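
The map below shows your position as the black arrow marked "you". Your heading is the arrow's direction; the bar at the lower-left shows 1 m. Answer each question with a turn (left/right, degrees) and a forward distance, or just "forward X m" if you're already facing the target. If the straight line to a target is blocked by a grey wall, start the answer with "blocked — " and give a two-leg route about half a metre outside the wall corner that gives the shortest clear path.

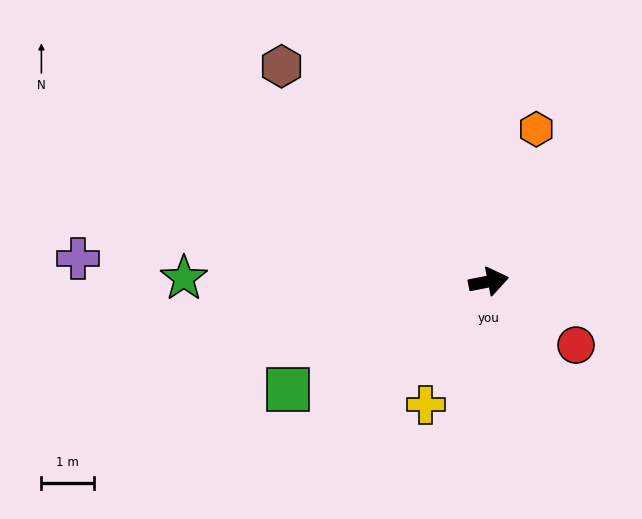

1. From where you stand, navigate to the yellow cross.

turn right 128°, forward 2.6 m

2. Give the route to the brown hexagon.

turn left 123°, forward 5.6 m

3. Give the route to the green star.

turn left 168°, forward 5.7 m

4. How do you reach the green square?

turn right 163°, forward 4.3 m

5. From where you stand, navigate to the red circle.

turn right 47°, forward 2.0 m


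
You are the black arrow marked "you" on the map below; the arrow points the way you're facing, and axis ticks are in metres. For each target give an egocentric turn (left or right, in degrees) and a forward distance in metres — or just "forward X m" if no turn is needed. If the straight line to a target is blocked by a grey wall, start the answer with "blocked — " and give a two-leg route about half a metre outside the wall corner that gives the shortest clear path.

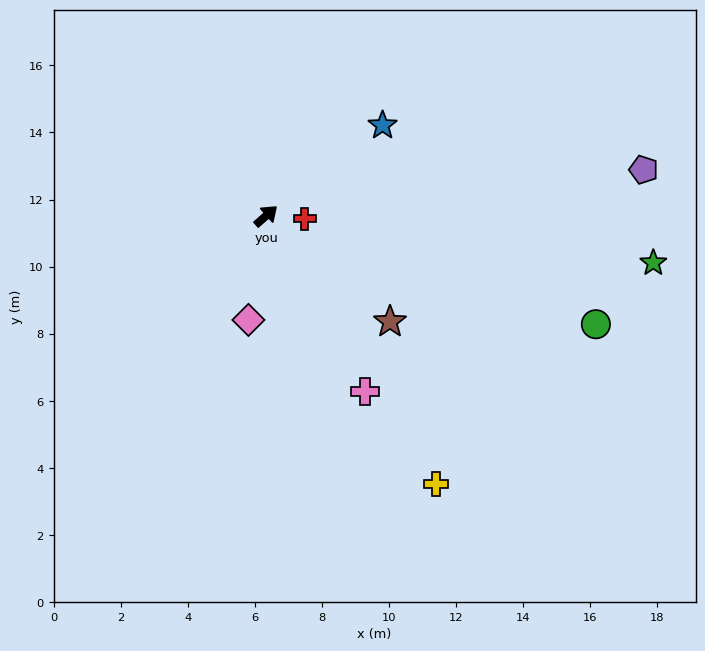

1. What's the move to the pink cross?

turn right 102°, forward 6.0 m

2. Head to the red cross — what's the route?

turn right 46°, forward 1.2 m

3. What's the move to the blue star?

turn right 4°, forward 4.4 m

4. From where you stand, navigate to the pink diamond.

turn right 141°, forward 3.1 m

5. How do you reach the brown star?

turn right 82°, forward 4.9 m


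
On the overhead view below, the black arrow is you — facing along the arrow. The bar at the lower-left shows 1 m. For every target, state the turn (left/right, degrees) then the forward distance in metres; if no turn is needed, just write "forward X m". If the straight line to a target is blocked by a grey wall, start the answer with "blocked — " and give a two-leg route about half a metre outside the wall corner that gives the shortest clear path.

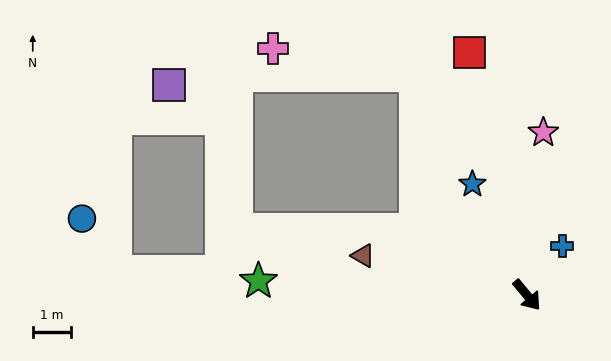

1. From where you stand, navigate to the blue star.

turn left 166°, forward 3.2 m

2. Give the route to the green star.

turn right 133°, forward 7.0 m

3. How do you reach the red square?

turn left 153°, forward 6.5 m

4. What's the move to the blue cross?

turn left 105°, forward 1.6 m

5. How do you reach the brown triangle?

turn right 143°, forward 4.4 m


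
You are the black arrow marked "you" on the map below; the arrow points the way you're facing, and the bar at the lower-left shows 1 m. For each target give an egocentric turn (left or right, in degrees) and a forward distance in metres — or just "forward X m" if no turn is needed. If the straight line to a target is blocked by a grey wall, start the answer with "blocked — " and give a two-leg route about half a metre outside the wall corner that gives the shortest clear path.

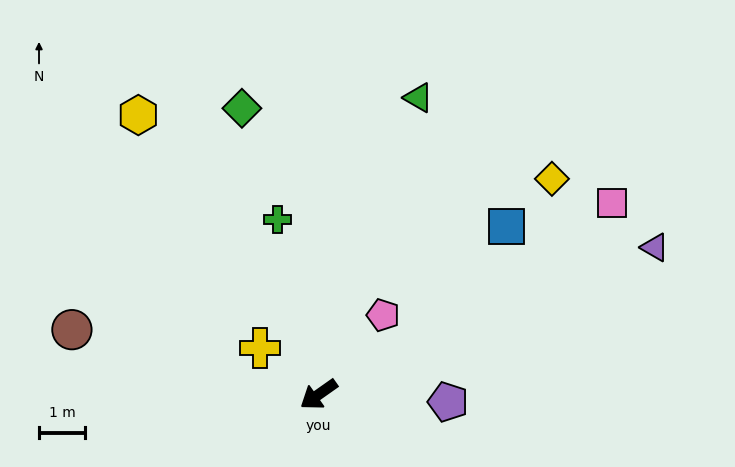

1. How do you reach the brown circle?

turn right 50°, forward 5.5 m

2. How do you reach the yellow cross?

turn right 74°, forward 1.6 m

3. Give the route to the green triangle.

turn right 144°, forward 6.7 m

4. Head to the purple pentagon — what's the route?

turn left 142°, forward 2.8 m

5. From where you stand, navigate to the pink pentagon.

turn right 164°, forward 2.2 m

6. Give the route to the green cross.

turn right 112°, forward 3.9 m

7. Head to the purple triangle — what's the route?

turn left 168°, forward 7.9 m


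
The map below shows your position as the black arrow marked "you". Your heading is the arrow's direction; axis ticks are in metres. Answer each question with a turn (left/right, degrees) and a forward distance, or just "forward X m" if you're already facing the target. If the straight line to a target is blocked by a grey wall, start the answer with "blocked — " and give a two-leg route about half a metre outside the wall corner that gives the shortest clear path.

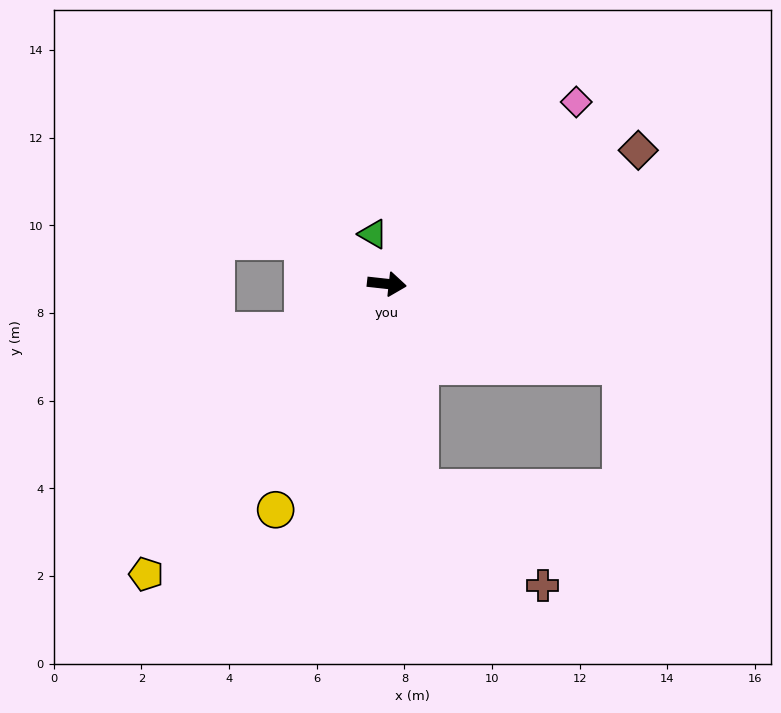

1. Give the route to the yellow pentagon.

turn right 123°, forward 8.6 m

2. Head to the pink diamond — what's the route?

turn left 50°, forward 6.0 m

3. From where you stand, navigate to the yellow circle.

turn right 110°, forward 5.7 m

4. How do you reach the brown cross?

blocked — turn right 74°, forward 4.7 m, then turn left 42°, forward 3.6 m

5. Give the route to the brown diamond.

turn left 34°, forward 6.5 m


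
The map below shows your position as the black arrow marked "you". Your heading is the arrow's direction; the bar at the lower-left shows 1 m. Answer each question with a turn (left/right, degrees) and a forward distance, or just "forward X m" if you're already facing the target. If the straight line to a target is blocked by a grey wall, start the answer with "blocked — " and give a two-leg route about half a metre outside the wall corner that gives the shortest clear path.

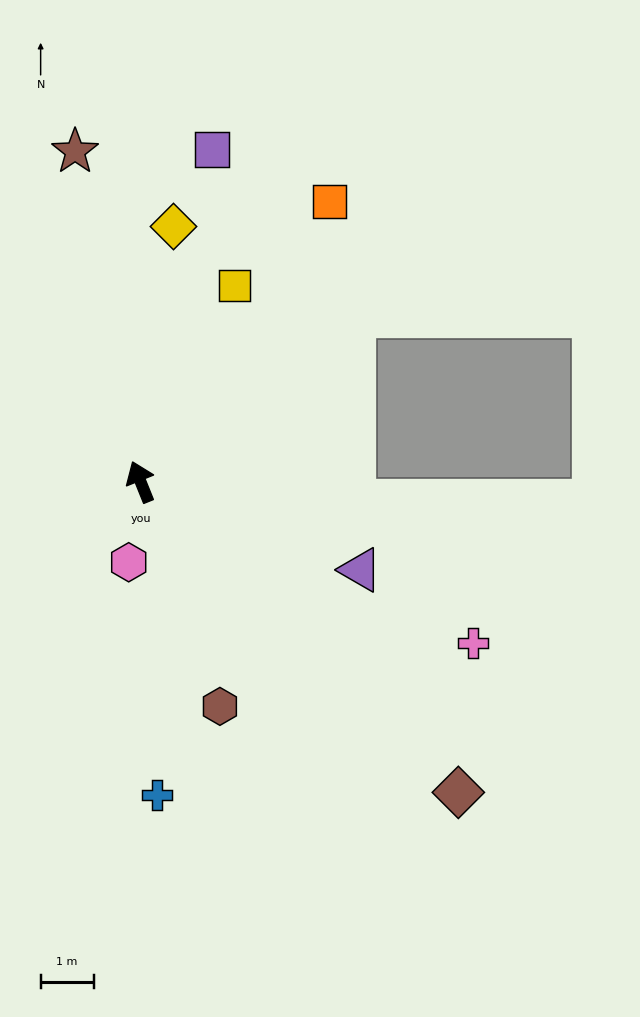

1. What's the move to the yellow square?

turn right 48°, forward 4.1 m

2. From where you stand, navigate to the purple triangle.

turn right 134°, forward 4.5 m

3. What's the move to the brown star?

turn right 11°, forward 6.4 m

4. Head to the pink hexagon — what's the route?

turn left 150°, forward 1.5 m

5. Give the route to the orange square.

turn right 56°, forward 6.4 m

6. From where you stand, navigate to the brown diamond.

turn right 156°, forward 8.4 m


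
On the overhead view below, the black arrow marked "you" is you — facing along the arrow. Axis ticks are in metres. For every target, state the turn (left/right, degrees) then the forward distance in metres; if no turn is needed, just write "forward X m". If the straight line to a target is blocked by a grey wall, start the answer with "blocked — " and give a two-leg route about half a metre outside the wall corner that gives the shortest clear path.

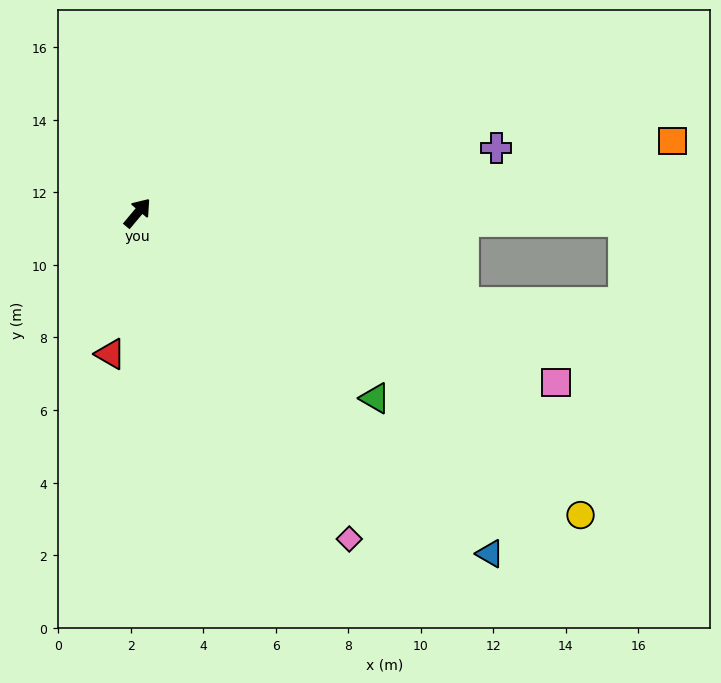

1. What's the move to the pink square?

turn right 72°, forward 12.4 m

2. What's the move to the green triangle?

turn right 88°, forward 8.3 m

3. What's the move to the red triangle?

turn right 151°, forward 4.0 m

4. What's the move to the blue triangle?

turn right 94°, forward 13.5 m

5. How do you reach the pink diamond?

turn right 107°, forward 10.7 m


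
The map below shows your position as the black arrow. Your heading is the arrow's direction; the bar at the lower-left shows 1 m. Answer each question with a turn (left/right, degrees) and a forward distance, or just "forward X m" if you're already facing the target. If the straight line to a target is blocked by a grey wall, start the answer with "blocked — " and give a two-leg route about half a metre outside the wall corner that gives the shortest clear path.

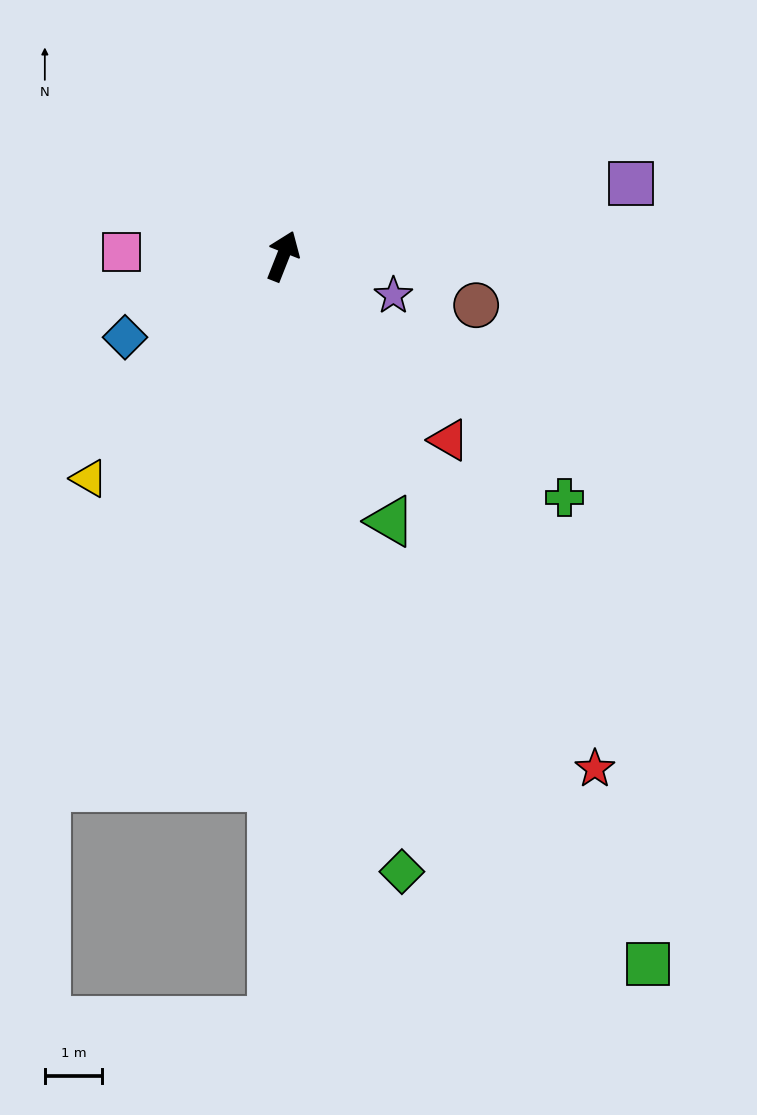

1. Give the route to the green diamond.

turn right 147°, forward 11.0 m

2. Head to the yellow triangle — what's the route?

turn left 161°, forward 5.2 m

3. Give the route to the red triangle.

turn right 116°, forward 4.3 m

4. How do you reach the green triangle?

turn right 136°, forward 5.0 m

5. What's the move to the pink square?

turn left 110°, forward 2.8 m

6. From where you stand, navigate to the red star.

turn right 127°, forward 10.5 m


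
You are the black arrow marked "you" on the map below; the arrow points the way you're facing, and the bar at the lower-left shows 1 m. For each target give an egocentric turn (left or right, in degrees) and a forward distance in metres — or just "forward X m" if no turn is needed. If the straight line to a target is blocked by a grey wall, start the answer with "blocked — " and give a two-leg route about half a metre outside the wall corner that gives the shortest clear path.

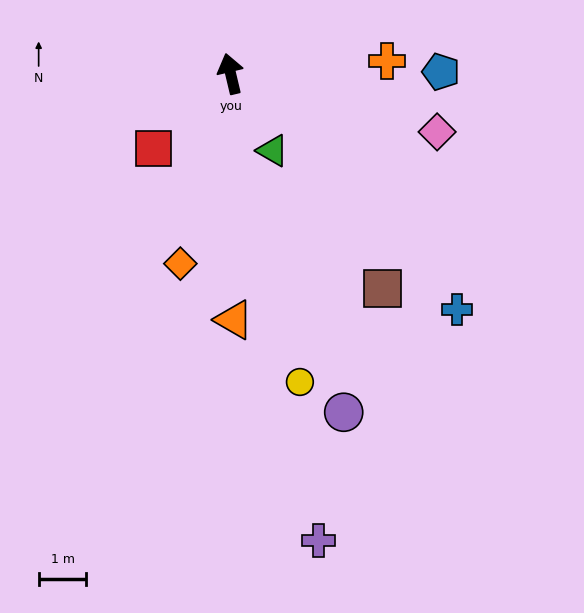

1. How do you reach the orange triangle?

turn left 167°, forward 5.2 m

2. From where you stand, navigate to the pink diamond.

turn right 119°, forward 4.5 m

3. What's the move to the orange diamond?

turn left 152°, forward 4.1 m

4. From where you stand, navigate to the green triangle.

turn right 165°, forward 1.8 m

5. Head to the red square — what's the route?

turn left 121°, forward 2.2 m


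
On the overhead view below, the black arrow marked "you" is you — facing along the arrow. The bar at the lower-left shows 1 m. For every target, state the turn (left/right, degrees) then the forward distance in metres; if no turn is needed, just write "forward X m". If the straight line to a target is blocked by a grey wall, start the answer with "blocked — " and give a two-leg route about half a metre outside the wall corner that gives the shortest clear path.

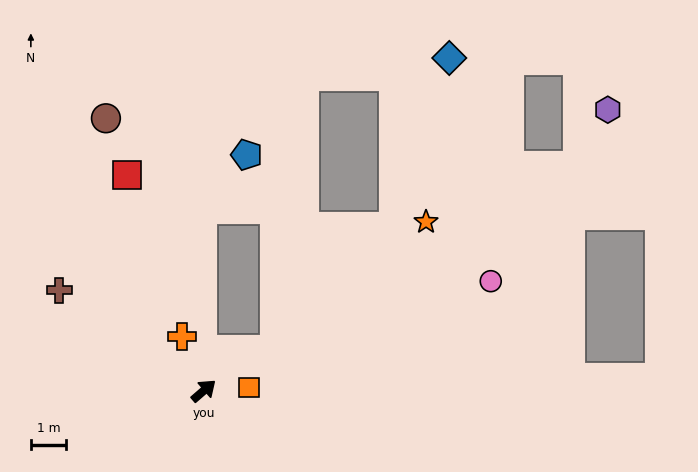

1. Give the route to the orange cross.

turn left 71°, forward 1.7 m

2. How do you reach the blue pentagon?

blocked — turn left 50°, forward 5.2 m, then turn right 40°, forward 2.0 m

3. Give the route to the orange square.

turn right 37°, forward 1.3 m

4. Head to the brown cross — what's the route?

turn left 104°, forward 5.0 m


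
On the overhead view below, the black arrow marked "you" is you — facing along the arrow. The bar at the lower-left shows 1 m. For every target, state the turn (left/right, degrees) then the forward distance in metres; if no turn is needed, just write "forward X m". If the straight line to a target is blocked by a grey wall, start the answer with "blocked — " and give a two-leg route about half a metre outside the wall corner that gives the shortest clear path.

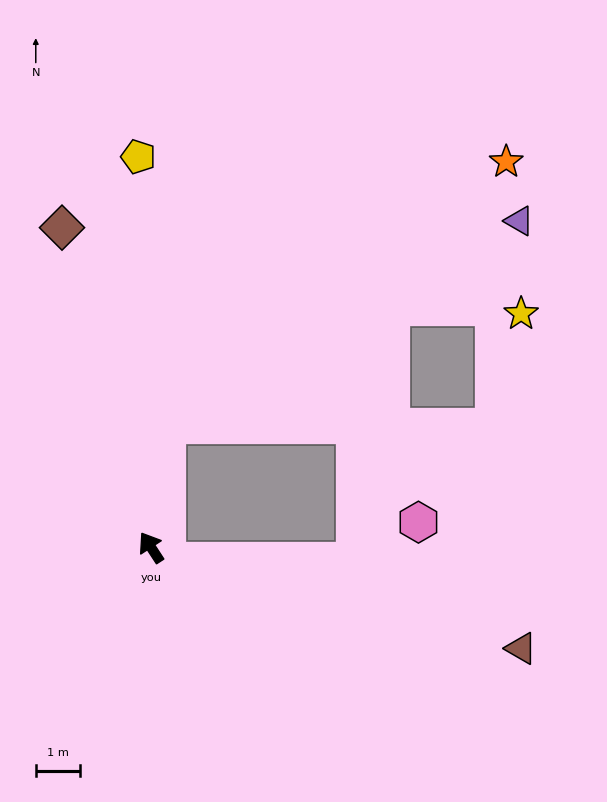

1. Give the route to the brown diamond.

turn right 17°, forward 7.5 m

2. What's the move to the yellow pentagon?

turn right 31°, forward 8.8 m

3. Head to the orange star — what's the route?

blocked — turn right 41°, forward 2.8 m, then turn right 44°, forward 9.6 m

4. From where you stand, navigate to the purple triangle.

blocked — turn right 41°, forward 2.8 m, then turn right 52°, forward 9.1 m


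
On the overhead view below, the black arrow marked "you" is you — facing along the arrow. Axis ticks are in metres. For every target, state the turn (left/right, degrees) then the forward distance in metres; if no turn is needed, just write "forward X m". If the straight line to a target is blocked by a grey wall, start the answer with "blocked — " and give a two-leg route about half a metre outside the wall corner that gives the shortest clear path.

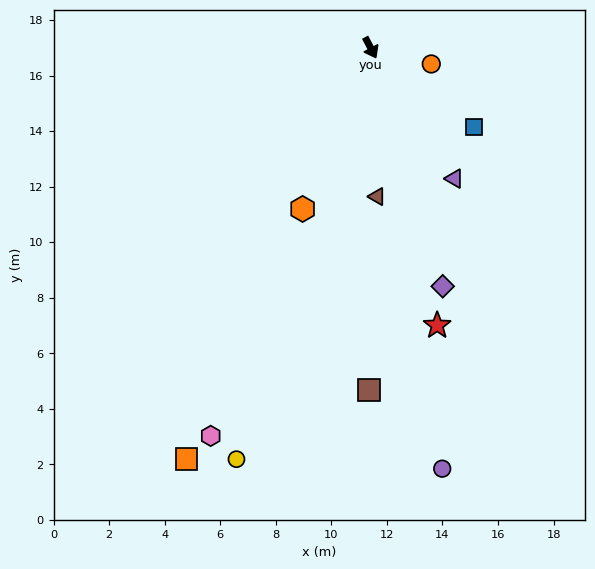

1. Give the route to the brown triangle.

turn right 25°, forward 5.4 m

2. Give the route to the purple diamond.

turn right 11°, forward 9.0 m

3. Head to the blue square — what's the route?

turn left 25°, forward 4.7 m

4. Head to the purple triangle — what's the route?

turn left 5°, forward 5.6 m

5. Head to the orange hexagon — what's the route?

turn right 51°, forward 6.3 m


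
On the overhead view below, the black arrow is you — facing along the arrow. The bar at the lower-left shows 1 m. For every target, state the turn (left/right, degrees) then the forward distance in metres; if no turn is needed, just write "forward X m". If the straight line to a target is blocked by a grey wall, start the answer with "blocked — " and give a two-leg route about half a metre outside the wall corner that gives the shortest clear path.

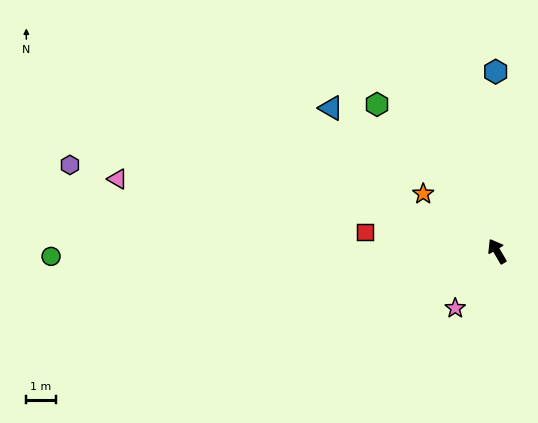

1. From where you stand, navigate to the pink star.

turn left 113°, forward 2.4 m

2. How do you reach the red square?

turn left 51°, forward 4.6 m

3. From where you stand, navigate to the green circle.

turn left 60°, forward 15.3 m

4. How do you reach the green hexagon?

turn left 9°, forward 6.5 m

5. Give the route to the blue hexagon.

turn right 30°, forward 6.2 m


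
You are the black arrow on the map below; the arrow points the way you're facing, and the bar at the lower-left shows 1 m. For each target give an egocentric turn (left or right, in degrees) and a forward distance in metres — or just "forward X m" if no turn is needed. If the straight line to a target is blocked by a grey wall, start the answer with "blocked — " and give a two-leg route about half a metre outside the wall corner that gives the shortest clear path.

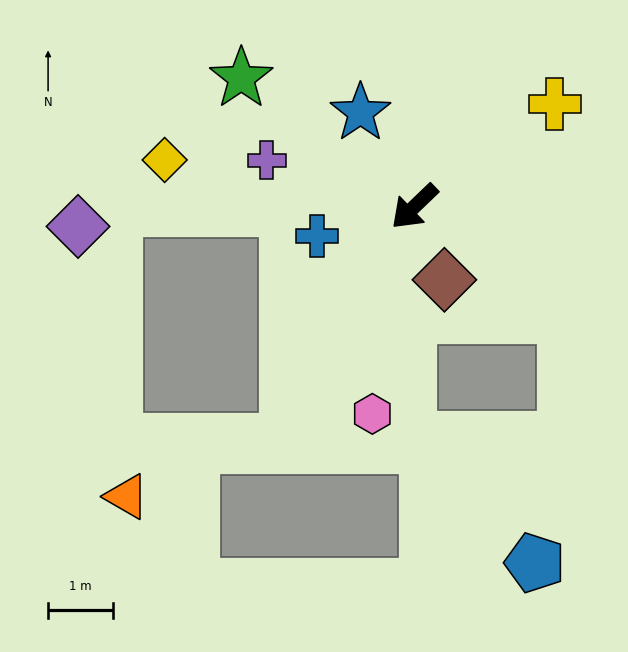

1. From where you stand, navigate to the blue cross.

turn right 27°, forward 1.6 m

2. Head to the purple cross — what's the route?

turn right 61°, forward 2.4 m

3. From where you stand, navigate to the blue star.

turn right 104°, forward 1.7 m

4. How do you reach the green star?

turn right 80°, forward 3.3 m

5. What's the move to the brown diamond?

turn left 68°, forward 1.2 m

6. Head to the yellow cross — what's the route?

turn left 172°, forward 2.7 m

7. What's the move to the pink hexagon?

turn left 35°, forward 3.3 m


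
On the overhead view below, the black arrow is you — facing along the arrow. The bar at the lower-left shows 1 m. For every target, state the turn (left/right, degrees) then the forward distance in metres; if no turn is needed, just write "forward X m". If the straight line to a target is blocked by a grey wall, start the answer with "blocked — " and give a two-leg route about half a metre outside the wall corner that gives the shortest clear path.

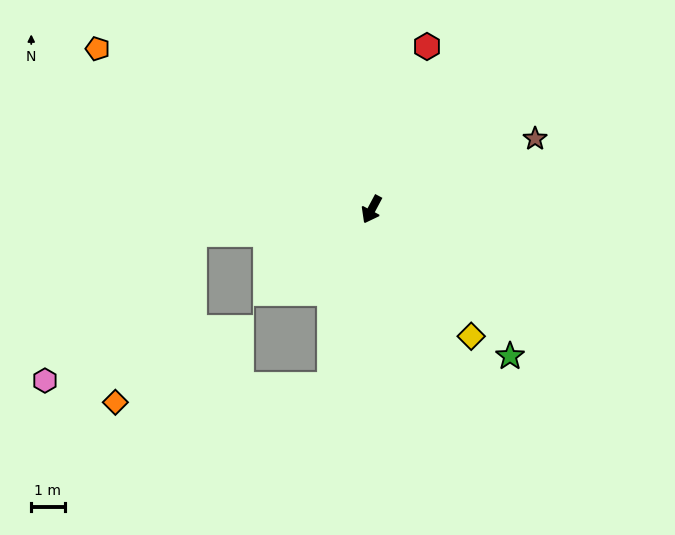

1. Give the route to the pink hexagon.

blocked — turn right 54°, forward 5.4 m, then turn left 37°, forward 6.3 m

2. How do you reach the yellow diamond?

turn left 66°, forward 4.8 m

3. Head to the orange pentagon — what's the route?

turn right 92°, forward 9.5 m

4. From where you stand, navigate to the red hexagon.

turn right 171°, forward 5.2 m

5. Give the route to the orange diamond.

blocked — turn right 54°, forward 5.4 m, then turn left 57°, forward 5.6 m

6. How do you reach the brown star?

turn left 141°, forward 5.3 m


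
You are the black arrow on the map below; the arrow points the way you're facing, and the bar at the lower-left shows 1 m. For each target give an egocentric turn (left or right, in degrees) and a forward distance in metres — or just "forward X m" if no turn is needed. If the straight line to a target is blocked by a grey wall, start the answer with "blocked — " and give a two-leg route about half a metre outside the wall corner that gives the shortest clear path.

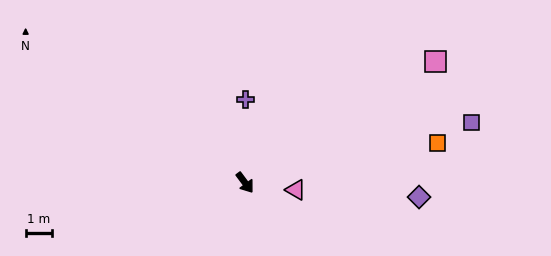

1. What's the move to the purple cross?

turn left 143°, forward 3.1 m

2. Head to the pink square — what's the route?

turn left 86°, forward 8.4 m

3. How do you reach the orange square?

turn left 65°, forward 7.3 m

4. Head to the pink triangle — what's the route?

turn left 45°, forward 1.9 m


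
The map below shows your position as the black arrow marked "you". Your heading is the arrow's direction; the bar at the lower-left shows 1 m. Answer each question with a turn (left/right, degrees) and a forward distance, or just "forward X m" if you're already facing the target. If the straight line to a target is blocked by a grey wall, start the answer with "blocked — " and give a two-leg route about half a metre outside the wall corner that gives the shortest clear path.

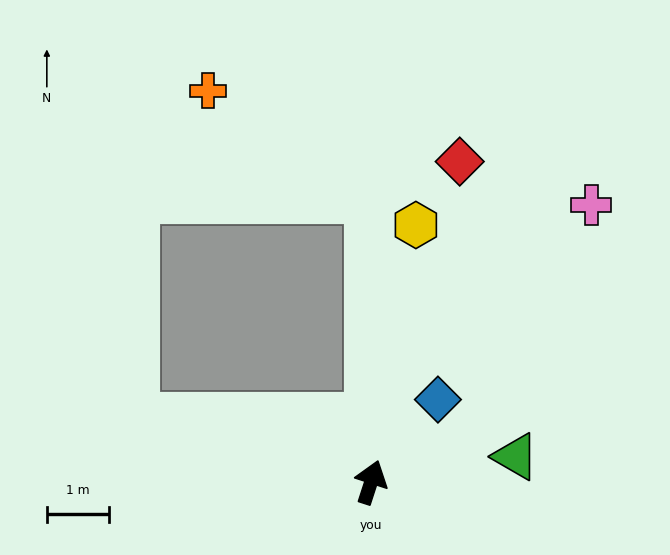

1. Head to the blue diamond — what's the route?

turn right 21°, forward 1.7 m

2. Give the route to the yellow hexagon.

turn left 8°, forward 4.2 m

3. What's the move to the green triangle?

turn right 62°, forward 2.4 m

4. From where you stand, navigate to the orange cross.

blocked — turn left 18°, forward 4.6 m, then turn left 57°, forward 3.2 m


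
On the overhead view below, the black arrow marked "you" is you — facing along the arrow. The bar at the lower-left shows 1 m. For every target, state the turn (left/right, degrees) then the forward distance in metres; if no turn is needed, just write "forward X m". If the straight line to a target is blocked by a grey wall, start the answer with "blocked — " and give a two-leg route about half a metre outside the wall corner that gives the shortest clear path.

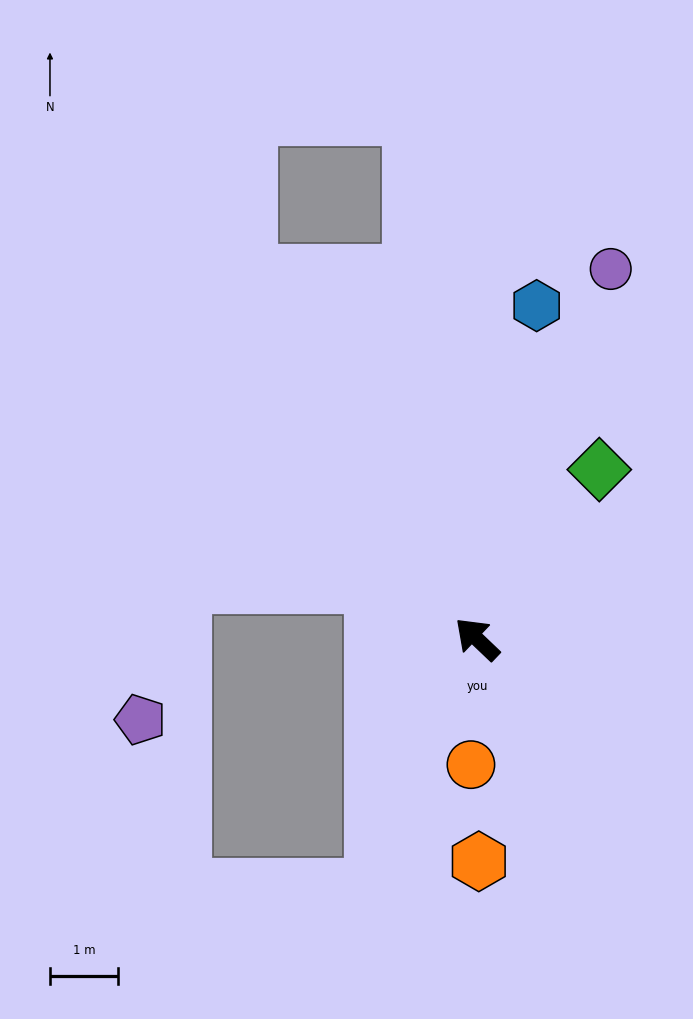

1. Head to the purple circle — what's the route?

turn right 66°, forward 5.8 m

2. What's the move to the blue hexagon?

turn right 57°, forward 5.0 m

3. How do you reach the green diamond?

turn right 82°, forward 3.1 m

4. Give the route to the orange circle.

turn left 131°, forward 1.9 m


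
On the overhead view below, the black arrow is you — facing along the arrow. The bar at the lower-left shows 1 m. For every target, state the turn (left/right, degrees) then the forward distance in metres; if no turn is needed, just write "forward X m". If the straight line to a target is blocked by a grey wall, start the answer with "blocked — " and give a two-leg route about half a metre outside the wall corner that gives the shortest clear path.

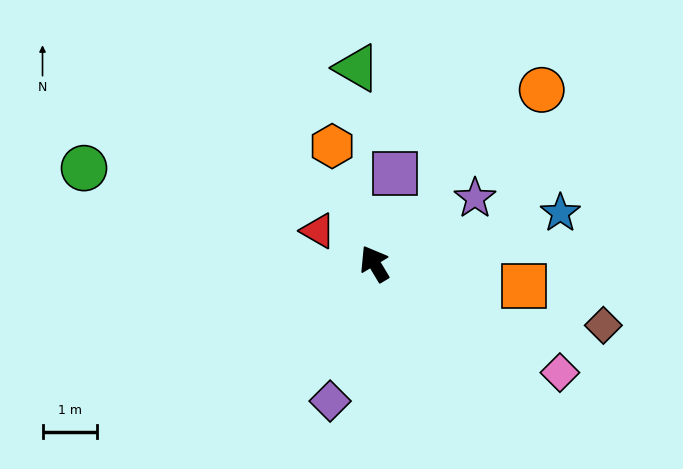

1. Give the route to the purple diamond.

turn left 131°, forward 2.7 m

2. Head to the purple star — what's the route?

turn right 88°, forward 2.2 m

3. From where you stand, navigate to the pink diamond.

turn right 151°, forward 4.0 m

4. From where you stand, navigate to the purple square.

turn right 44°, forward 1.7 m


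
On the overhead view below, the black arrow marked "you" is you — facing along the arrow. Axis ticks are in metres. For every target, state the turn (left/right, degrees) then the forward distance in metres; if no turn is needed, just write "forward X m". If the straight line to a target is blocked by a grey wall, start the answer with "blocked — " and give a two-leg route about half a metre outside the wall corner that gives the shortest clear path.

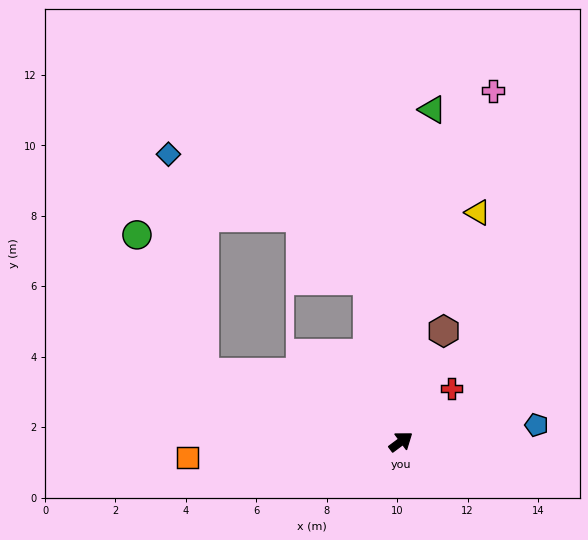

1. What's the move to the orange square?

turn left 148°, forward 6.1 m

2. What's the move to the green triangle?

turn left 48°, forward 9.5 m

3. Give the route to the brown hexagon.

turn left 32°, forward 3.4 m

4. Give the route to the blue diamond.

blocked — turn left 124°, forward 5.9 m, then turn right 61°, forward 6.3 m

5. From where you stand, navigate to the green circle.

blocked — turn left 124°, forward 5.9 m, then turn right 45°, forward 4.3 m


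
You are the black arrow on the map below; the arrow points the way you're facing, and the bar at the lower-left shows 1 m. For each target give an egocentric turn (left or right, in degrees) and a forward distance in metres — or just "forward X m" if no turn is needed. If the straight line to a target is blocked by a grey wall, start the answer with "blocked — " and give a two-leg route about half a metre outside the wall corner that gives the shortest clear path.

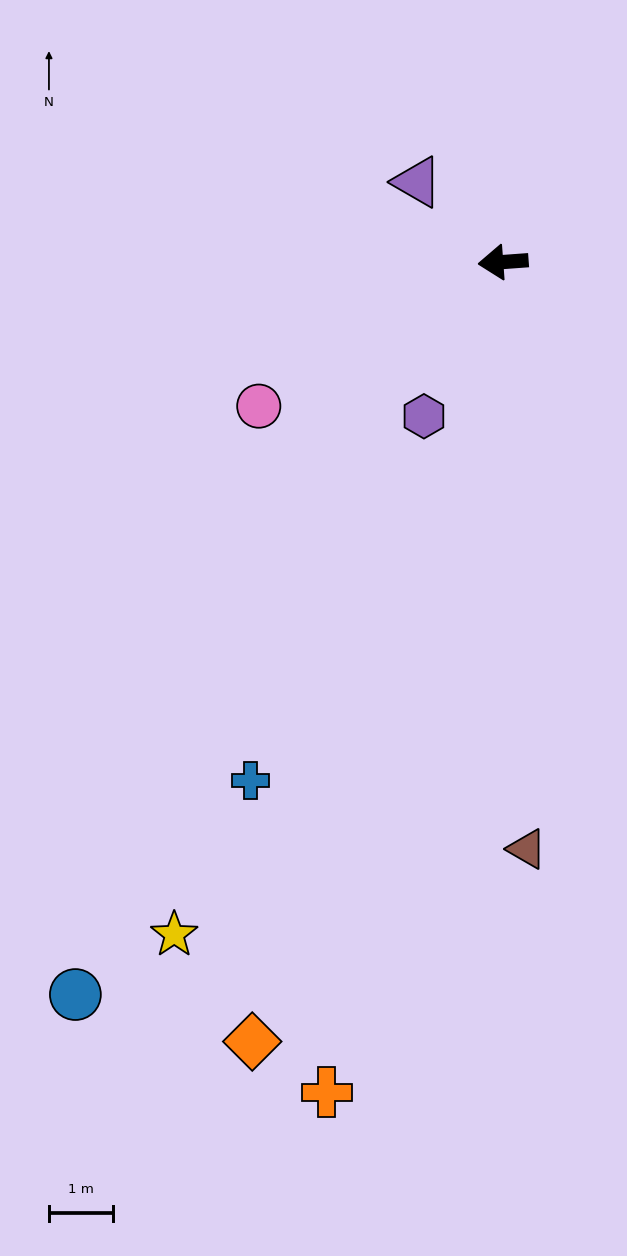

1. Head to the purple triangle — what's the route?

turn right 47°, forward 1.8 m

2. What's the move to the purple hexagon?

turn left 59°, forward 2.7 m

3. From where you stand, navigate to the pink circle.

turn left 26°, forward 4.4 m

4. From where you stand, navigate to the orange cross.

turn left 74°, forward 13.3 m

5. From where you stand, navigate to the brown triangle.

turn left 88°, forward 9.2 m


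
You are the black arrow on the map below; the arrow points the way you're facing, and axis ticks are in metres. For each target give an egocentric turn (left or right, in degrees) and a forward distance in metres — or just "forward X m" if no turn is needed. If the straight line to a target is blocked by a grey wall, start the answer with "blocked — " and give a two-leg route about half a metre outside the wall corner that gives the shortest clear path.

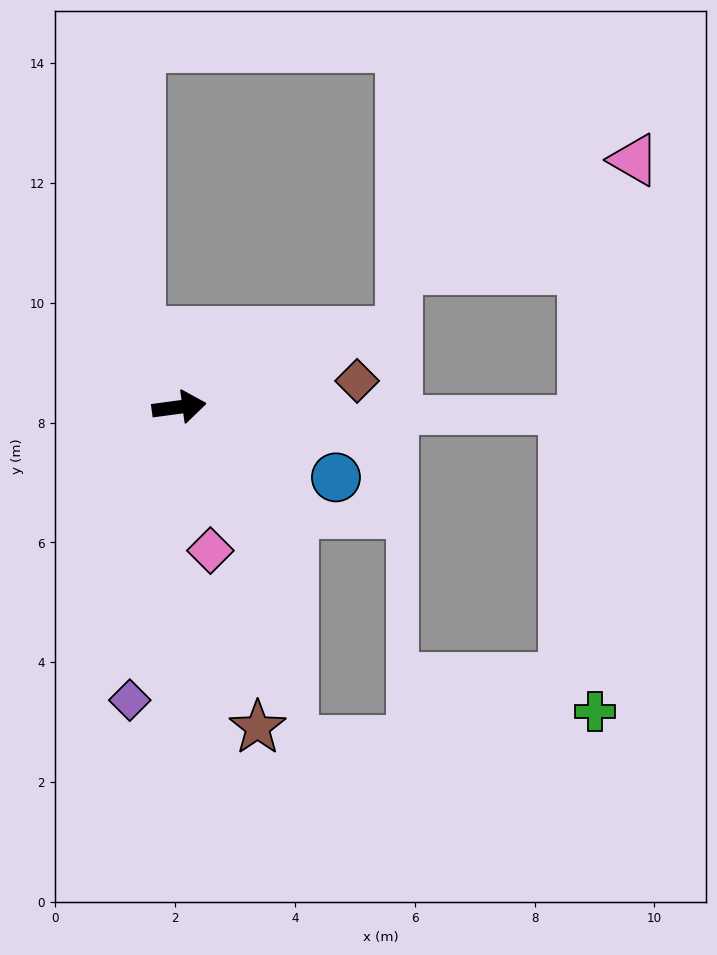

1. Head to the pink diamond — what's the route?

turn right 85°, forward 2.5 m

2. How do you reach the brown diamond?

forward 3.0 m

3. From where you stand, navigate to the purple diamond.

turn right 107°, forward 5.0 m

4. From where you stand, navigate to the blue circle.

turn right 32°, forward 2.9 m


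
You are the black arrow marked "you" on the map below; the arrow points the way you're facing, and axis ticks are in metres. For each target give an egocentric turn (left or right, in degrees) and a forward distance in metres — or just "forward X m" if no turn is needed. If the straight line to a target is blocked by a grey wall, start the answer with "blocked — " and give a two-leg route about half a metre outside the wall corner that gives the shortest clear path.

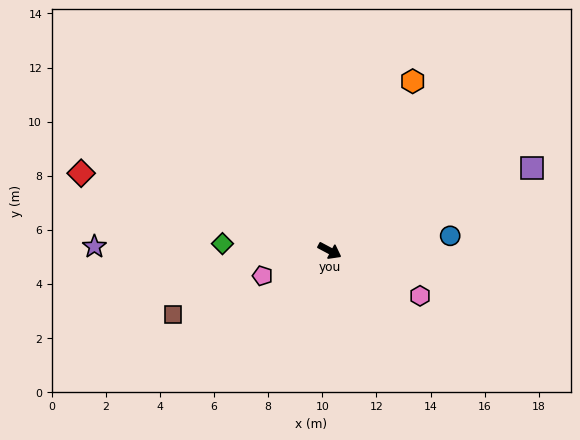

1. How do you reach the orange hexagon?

turn left 92°, forward 7.0 m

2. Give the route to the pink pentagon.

turn right 131°, forward 2.6 m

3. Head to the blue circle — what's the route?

turn left 35°, forward 4.5 m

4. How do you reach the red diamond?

turn right 169°, forward 9.6 m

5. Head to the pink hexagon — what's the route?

forward 3.7 m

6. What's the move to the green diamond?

turn right 156°, forward 4.0 m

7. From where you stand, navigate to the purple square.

turn left 50°, forward 8.1 m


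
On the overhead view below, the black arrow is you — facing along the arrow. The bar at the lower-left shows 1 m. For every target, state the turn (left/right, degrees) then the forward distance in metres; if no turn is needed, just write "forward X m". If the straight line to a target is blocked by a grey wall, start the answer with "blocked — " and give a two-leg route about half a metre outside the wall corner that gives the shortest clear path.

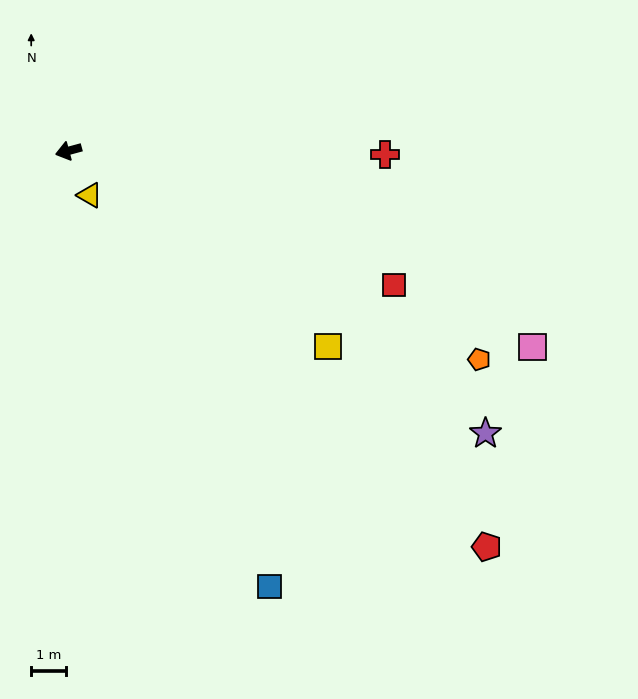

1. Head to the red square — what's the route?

turn left 142°, forward 10.2 m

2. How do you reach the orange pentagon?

turn left 138°, forward 13.3 m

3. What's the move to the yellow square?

turn left 128°, forward 9.4 m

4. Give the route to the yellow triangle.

turn left 100°, forward 1.4 m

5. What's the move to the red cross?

turn left 164°, forward 9.2 m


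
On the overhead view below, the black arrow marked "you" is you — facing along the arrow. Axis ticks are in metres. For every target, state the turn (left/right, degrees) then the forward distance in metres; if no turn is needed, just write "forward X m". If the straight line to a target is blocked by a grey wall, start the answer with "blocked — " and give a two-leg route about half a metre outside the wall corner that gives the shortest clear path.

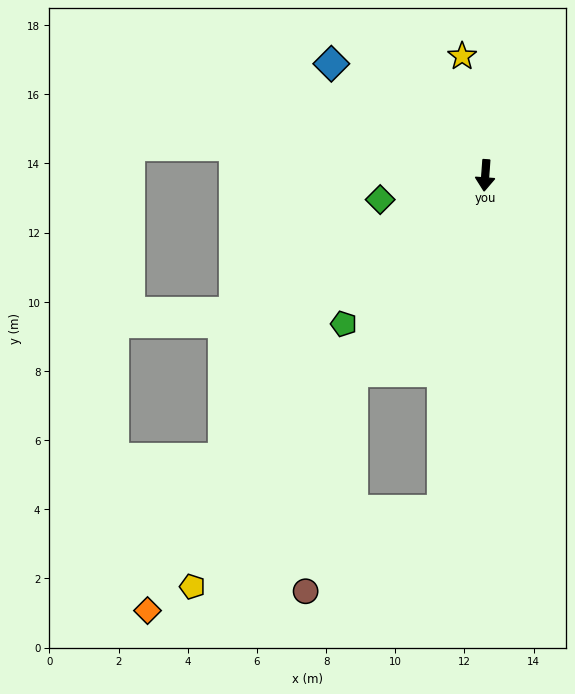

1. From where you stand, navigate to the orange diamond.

turn right 34°, forward 15.9 m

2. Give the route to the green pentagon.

turn right 39°, forward 5.9 m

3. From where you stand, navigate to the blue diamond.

turn right 122°, forward 5.5 m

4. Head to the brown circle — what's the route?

blocked — turn right 30°, forward 6.9 m, then turn left 22°, forward 6.5 m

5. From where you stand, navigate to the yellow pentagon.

turn right 31°, forward 14.6 m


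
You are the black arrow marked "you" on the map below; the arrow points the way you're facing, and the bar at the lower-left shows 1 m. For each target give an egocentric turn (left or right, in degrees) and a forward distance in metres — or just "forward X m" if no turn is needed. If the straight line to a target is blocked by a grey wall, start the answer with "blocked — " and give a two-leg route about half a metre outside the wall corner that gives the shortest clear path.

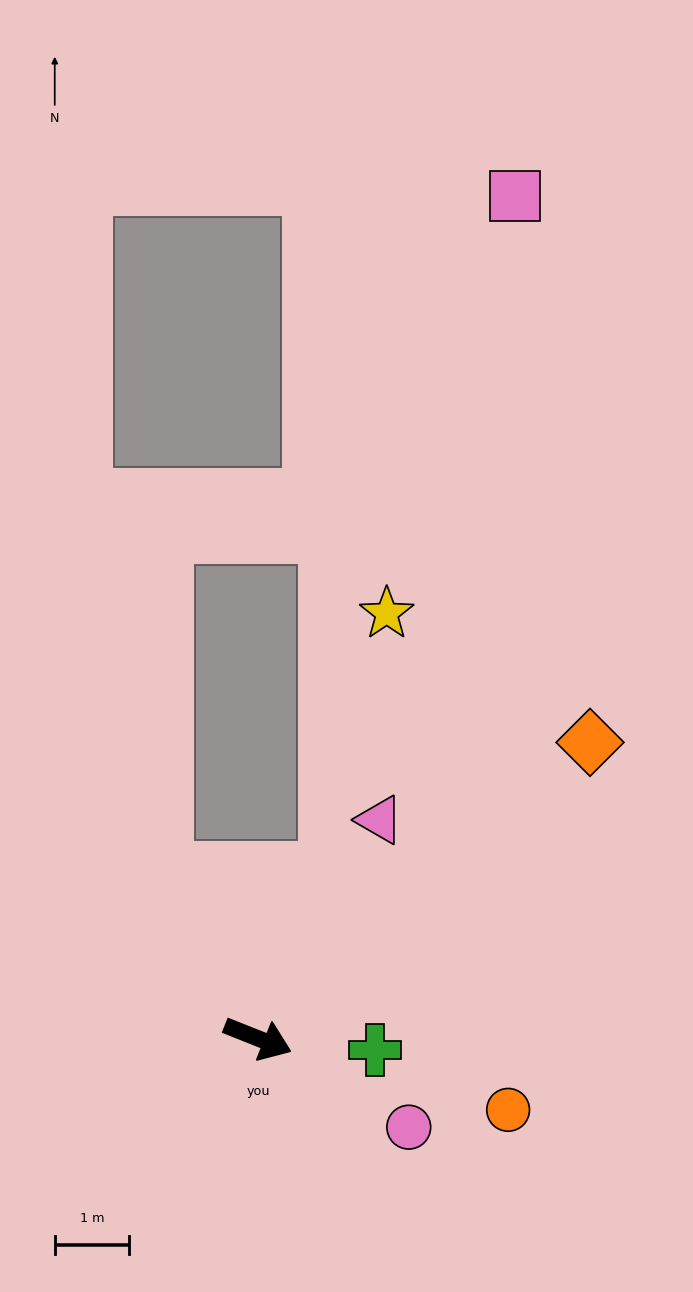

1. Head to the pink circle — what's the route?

turn right 9°, forward 2.4 m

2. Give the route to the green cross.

turn left 16°, forward 1.6 m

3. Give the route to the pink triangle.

turn left 83°, forward 3.4 m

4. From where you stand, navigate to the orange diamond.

turn left 63°, forward 6.0 m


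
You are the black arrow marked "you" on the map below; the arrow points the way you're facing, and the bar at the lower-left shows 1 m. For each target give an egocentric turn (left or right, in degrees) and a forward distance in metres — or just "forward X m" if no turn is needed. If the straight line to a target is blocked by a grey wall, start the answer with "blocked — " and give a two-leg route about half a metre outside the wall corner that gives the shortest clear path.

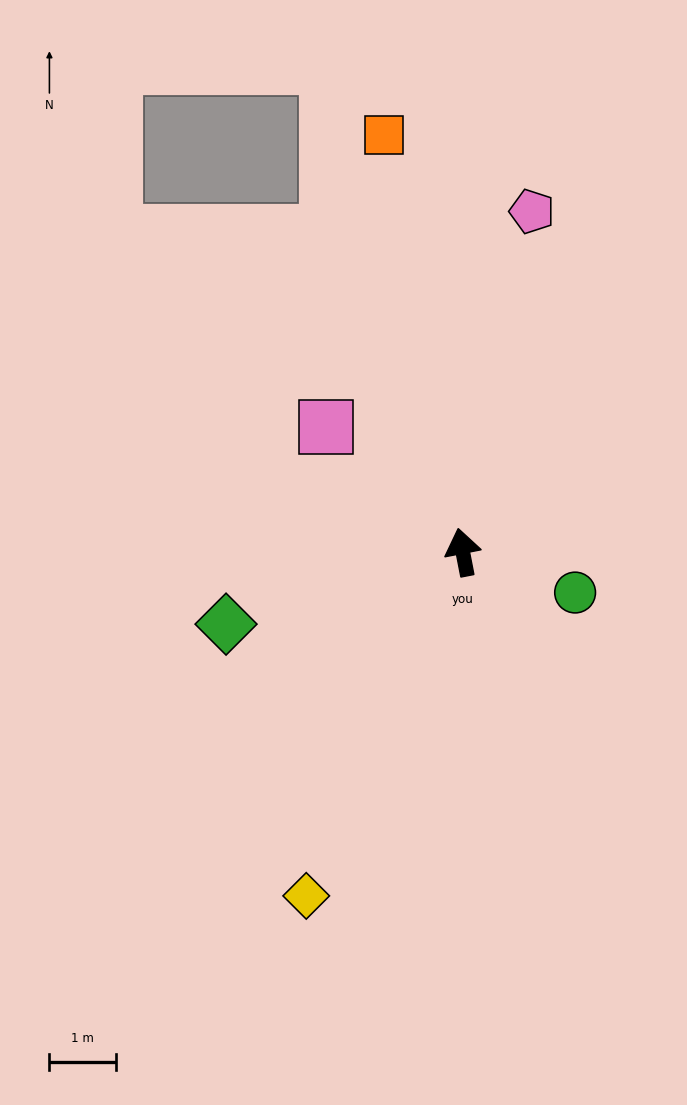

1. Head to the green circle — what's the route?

turn right 121°, forward 1.8 m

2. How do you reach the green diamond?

turn left 96°, forward 3.7 m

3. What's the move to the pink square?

turn left 37°, forward 2.8 m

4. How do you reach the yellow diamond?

turn left 144°, forward 5.7 m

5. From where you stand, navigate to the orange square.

forward 6.4 m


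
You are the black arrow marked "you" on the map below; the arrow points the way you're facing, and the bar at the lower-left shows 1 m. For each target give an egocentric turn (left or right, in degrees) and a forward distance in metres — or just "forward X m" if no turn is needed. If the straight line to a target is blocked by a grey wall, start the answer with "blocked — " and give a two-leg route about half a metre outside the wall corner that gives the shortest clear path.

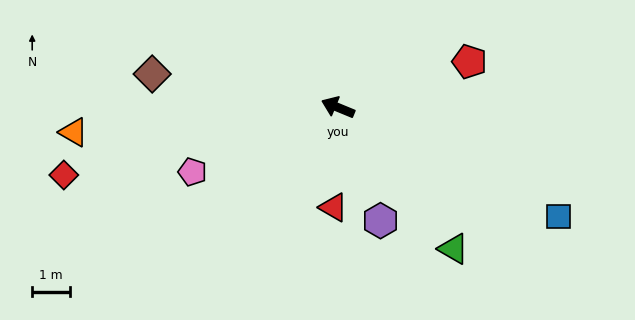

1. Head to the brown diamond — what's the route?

turn left 12°, forward 5.0 m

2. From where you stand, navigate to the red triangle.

turn left 110°, forward 2.7 m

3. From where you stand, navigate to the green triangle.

turn left 152°, forward 4.9 m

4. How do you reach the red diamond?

turn left 36°, forward 7.6 m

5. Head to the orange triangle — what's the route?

turn left 28°, forward 7.1 m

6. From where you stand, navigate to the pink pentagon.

turn left 46°, forward 4.3 m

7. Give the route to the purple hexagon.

turn left 133°, forward 3.2 m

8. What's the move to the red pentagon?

turn right 138°, forward 3.7 m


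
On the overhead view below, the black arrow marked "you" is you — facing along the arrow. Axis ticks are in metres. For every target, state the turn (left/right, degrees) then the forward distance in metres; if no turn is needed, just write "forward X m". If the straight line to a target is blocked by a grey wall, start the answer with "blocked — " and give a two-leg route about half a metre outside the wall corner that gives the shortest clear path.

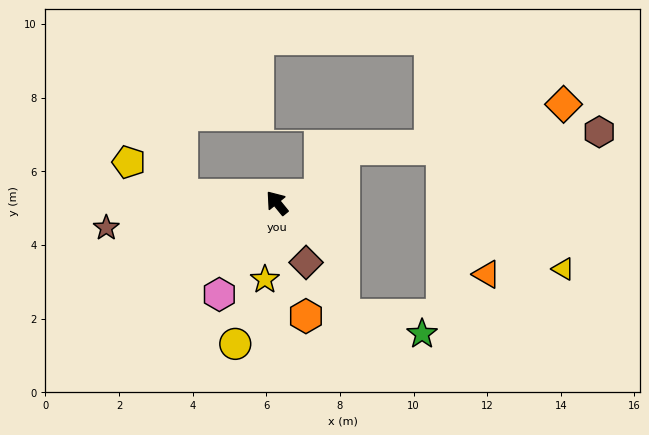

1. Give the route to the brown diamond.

turn left 167°, forward 1.8 m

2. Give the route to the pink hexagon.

turn left 109°, forward 2.9 m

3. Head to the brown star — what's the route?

turn left 59°, forward 4.7 m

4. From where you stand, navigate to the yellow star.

turn left 132°, forward 2.1 m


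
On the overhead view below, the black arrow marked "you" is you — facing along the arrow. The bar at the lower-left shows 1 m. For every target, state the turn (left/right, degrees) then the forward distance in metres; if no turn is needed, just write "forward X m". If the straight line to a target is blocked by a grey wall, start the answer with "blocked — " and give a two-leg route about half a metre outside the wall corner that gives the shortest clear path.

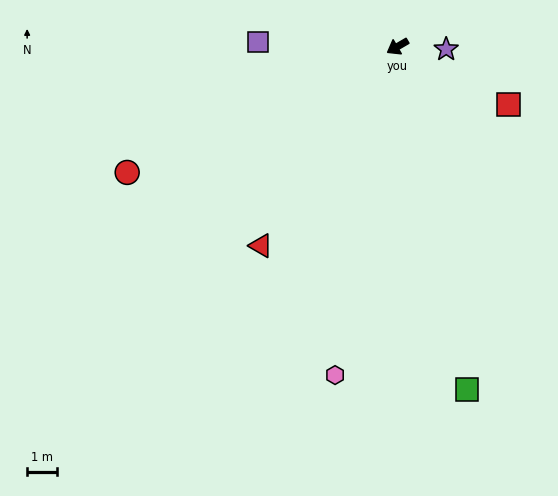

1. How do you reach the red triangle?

turn left 25°, forward 8.1 m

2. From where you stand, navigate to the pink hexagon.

turn left 49°, forward 11.2 m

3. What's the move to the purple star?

turn left 147°, forward 1.6 m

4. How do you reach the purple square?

turn right 32°, forward 4.7 m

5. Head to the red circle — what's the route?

turn right 5°, forward 10.0 m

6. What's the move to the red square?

turn left 122°, forward 4.2 m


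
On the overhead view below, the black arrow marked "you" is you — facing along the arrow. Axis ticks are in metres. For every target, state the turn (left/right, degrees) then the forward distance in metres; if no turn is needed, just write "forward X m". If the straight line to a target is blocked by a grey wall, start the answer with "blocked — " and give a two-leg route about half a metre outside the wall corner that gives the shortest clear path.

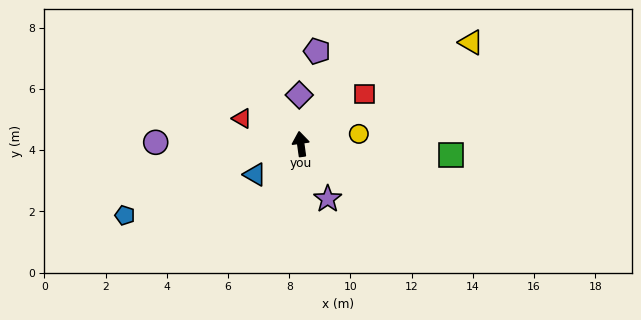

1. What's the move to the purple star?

turn right 162°, forward 2.0 m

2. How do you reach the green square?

turn right 102°, forward 4.9 m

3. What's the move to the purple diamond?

turn right 6°, forward 1.6 m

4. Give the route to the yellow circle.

turn right 88°, forward 1.9 m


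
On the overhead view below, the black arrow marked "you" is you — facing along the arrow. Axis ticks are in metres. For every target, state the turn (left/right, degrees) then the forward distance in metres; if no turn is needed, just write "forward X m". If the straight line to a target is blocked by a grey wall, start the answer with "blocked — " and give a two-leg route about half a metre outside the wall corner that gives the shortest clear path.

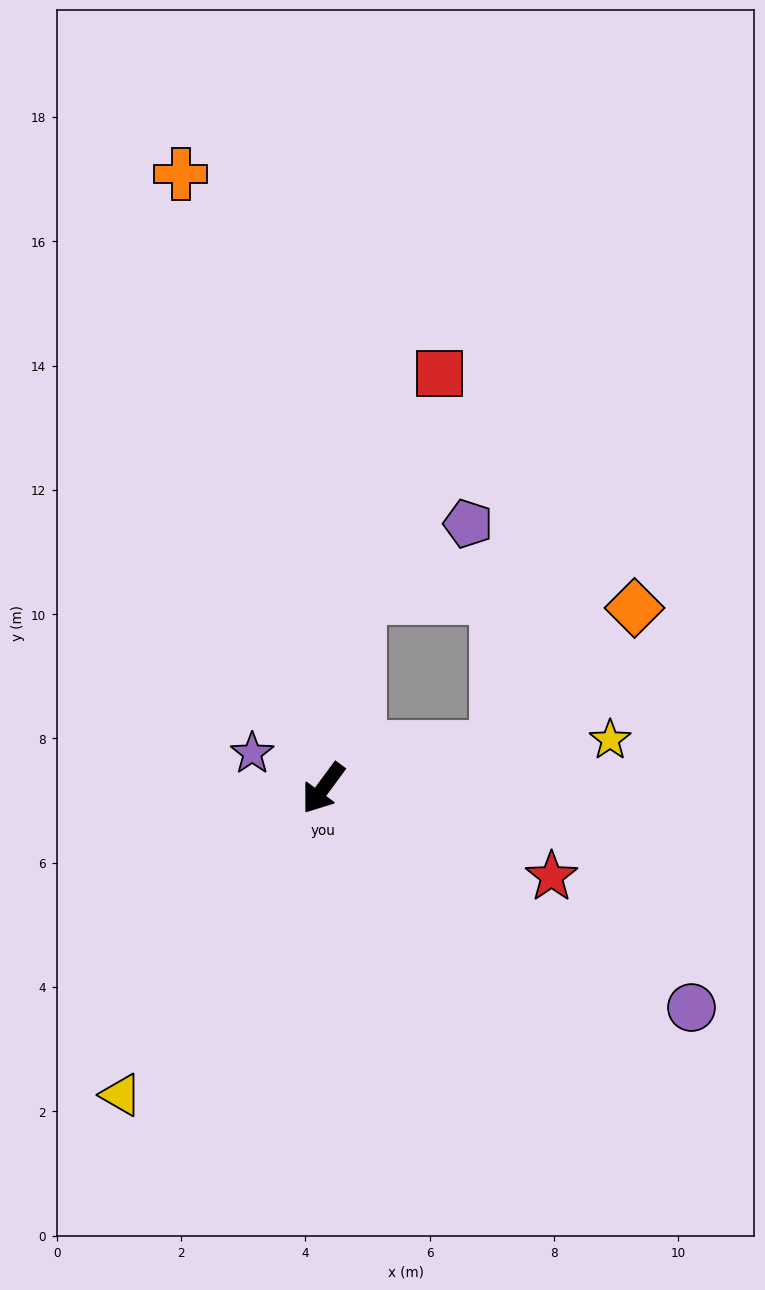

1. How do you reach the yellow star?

turn left 136°, forward 4.7 m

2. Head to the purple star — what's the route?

turn right 80°, forward 1.3 m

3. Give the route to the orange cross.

turn right 131°, forward 10.1 m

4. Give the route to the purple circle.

turn left 96°, forward 6.9 m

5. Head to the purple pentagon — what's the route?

blocked — turn right 155°, forward 3.1 m, then turn right 44°, forward 2.1 m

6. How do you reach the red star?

turn left 105°, forward 3.9 m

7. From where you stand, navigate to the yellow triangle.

turn left 3°, forward 5.9 m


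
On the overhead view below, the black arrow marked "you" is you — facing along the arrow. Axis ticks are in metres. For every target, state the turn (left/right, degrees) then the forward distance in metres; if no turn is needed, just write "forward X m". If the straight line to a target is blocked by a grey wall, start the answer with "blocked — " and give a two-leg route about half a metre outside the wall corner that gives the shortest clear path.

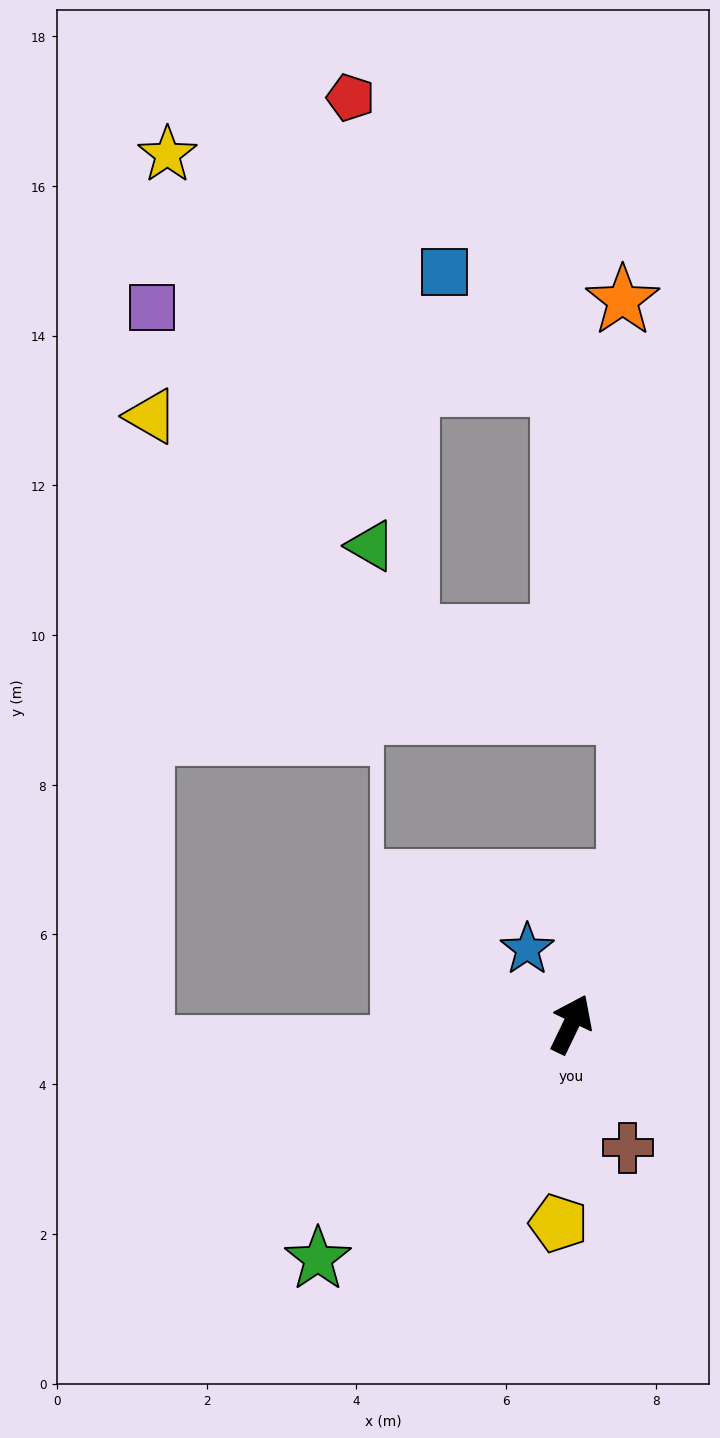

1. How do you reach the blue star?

turn left 56°, forward 1.2 m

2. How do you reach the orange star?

blocked — turn left 4°, forward 2.1 m, then turn left 22°, forward 7.8 m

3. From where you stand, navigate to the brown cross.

turn right 130°, forward 1.8 m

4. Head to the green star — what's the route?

turn left 159°, forward 4.6 m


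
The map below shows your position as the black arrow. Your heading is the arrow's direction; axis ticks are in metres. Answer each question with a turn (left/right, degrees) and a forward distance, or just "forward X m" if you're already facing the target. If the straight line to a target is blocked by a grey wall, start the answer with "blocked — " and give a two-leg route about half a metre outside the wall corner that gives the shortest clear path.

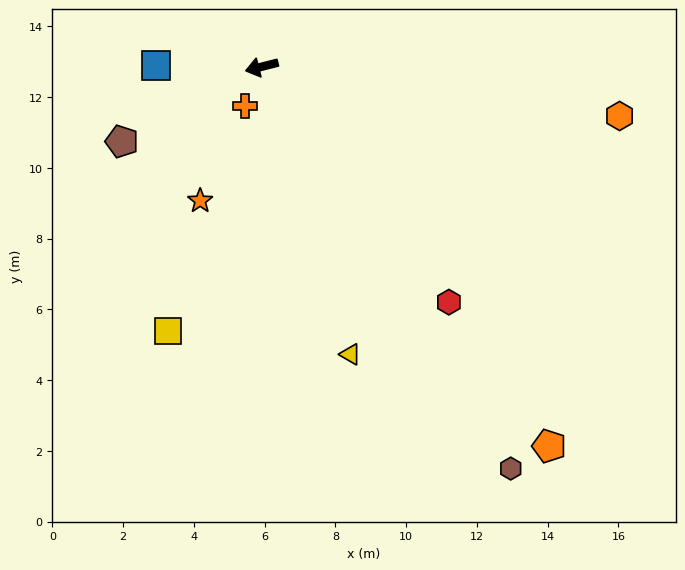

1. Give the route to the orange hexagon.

turn left 158°, forward 10.2 m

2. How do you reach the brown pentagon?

turn left 14°, forward 4.5 m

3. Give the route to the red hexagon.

turn left 114°, forward 8.5 m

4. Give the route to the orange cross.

turn left 52°, forward 1.2 m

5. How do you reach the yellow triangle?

turn left 93°, forward 8.5 m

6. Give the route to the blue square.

turn right 15°, forward 3.0 m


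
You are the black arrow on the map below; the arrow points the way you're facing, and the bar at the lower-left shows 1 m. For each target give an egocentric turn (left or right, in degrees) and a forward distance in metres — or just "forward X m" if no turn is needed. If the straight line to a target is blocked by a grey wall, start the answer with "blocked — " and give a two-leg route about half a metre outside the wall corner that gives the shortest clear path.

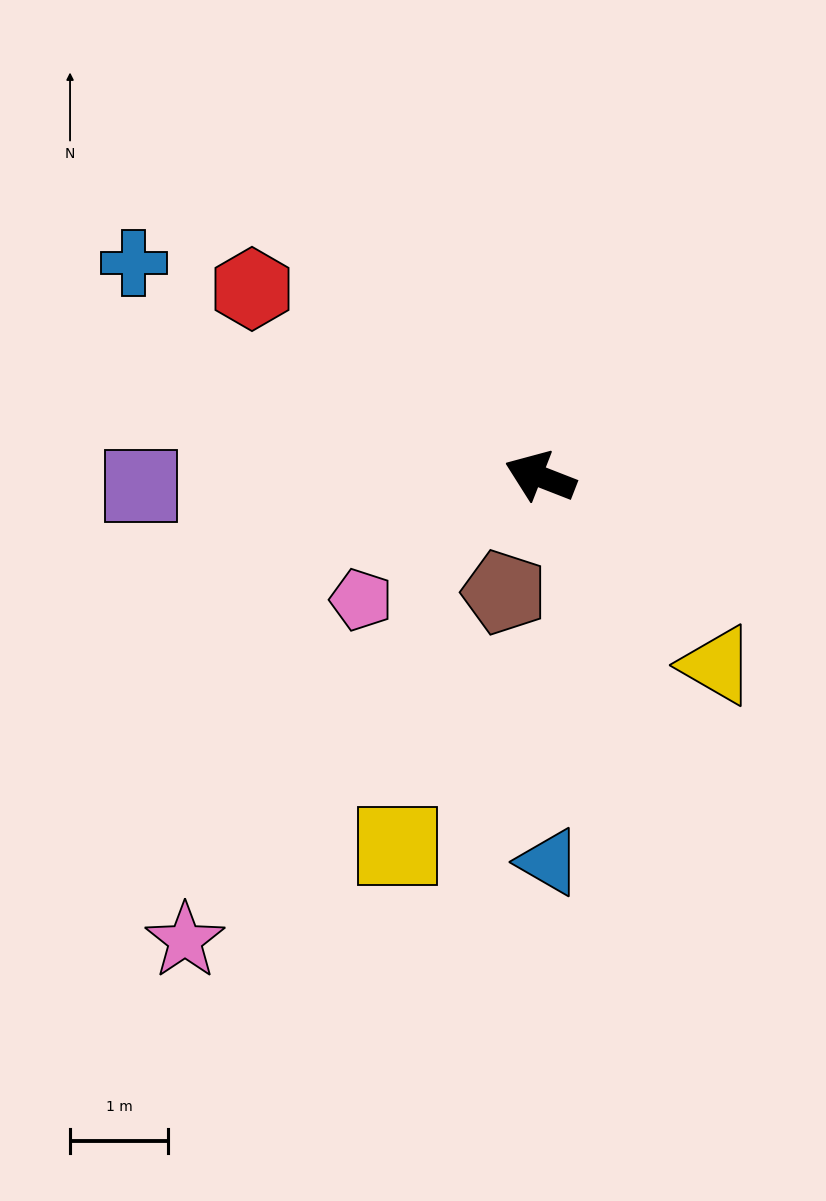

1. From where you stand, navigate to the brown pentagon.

turn left 94°, forward 1.2 m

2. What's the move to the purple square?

turn left 23°, forward 4.1 m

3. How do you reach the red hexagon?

turn right 12°, forward 3.5 m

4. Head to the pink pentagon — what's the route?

turn left 56°, forward 2.2 m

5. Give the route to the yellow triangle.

turn left 154°, forward 2.6 m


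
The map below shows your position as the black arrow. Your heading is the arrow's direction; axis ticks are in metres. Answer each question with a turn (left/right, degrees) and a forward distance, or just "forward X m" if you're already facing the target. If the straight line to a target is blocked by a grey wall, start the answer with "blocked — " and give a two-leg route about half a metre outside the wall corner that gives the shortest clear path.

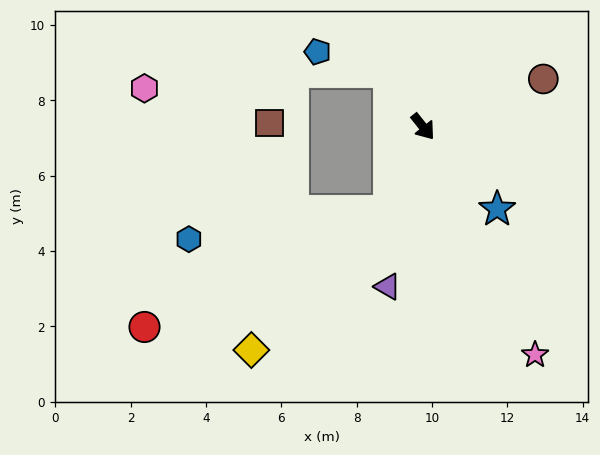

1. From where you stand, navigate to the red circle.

blocked — turn right 61°, forward 2.4 m, then turn right 42°, forward 7.2 m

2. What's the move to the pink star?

turn right 12°, forward 6.7 m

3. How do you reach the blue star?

turn left 3°, forward 2.9 m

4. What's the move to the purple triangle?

turn right 51°, forward 4.3 m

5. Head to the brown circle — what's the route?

turn left 73°, forward 3.4 m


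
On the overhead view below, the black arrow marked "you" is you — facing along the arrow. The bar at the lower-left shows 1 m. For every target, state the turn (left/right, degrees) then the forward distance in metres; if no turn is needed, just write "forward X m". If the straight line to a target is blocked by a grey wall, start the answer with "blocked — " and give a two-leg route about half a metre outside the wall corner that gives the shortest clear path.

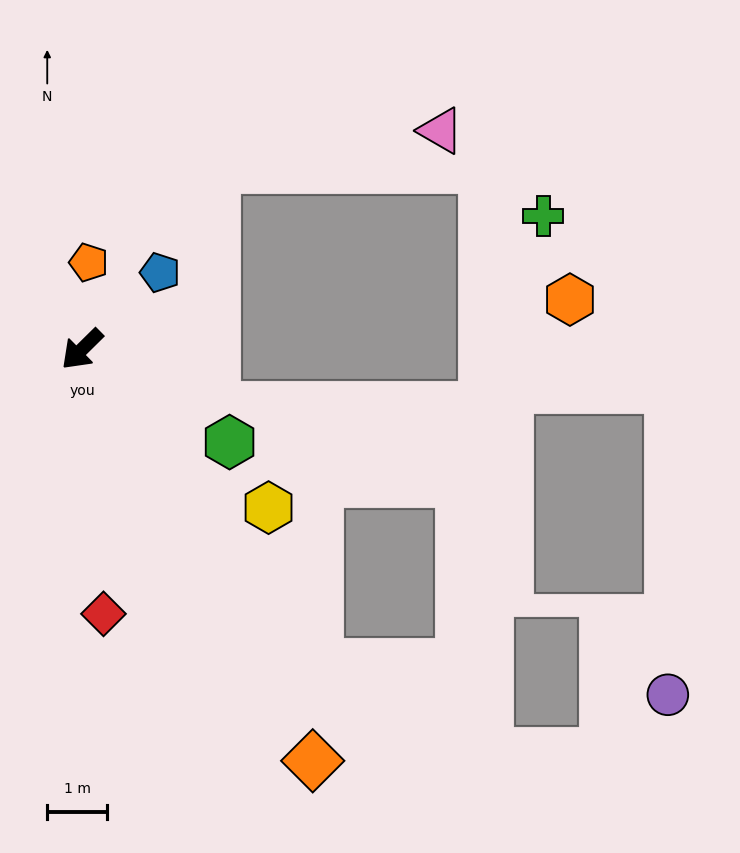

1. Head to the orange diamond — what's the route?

turn left 75°, forward 7.8 m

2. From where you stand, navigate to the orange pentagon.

turn right 139°, forward 1.4 m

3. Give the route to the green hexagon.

turn left 103°, forward 2.9 m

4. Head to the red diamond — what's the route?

turn left 50°, forward 4.4 m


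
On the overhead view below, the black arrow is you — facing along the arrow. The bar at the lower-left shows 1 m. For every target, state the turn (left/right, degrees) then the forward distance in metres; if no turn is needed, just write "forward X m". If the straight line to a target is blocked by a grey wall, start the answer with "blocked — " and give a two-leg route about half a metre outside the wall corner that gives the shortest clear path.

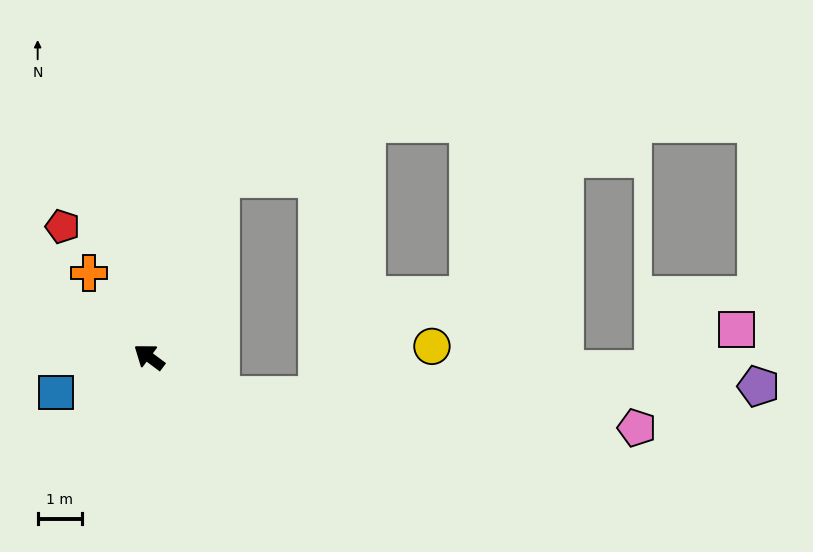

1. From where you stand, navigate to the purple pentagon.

blocked — turn right 171°, forward 1.8 m, then turn left 29°, forward 12.2 m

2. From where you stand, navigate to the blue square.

turn left 58°, forward 2.3 m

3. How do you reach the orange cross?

turn right 18°, forward 2.3 m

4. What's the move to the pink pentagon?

blocked — turn right 171°, forward 1.8 m, then turn left 23°, forward 9.4 m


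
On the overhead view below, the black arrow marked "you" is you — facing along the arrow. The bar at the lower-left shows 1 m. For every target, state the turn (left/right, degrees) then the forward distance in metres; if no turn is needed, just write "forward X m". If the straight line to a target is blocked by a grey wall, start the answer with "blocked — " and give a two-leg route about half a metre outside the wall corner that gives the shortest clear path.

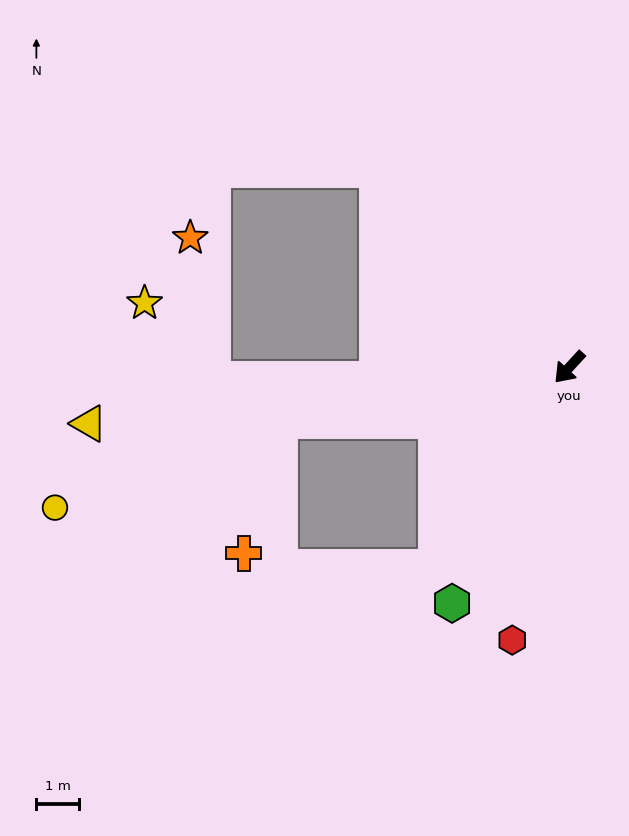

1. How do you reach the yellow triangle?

turn right 41°, forward 11.3 m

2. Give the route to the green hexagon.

turn left 16°, forward 6.2 m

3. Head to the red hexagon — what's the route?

turn left 31°, forward 6.5 m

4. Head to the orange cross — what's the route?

blocked — turn right 37°, forward 6.9 m, then turn left 64°, forward 3.2 m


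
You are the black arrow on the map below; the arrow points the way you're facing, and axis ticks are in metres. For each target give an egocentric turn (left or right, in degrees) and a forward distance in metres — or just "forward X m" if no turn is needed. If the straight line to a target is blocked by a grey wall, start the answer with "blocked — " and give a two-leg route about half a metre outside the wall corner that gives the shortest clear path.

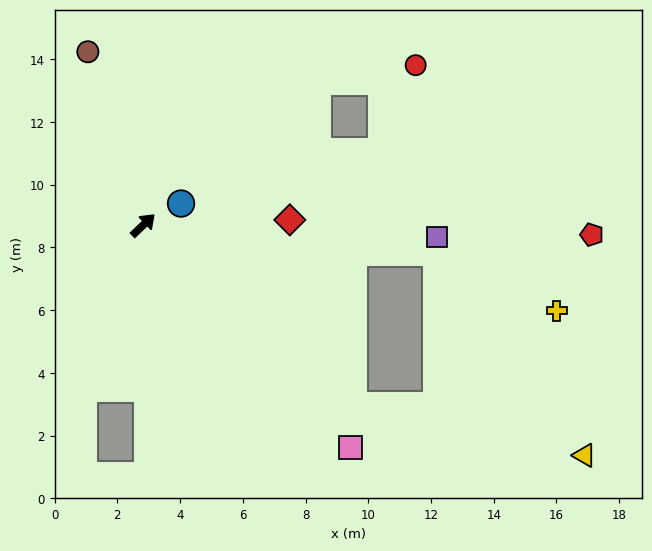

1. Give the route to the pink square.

turn right 91°, forward 9.7 m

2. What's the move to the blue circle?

turn right 14°, forward 1.4 m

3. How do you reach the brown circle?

turn left 64°, forward 5.8 m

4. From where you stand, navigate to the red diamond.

turn right 42°, forward 4.7 m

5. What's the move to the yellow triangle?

blocked — turn right 84°, forward 8.8 m, then turn left 28°, forward 7.5 m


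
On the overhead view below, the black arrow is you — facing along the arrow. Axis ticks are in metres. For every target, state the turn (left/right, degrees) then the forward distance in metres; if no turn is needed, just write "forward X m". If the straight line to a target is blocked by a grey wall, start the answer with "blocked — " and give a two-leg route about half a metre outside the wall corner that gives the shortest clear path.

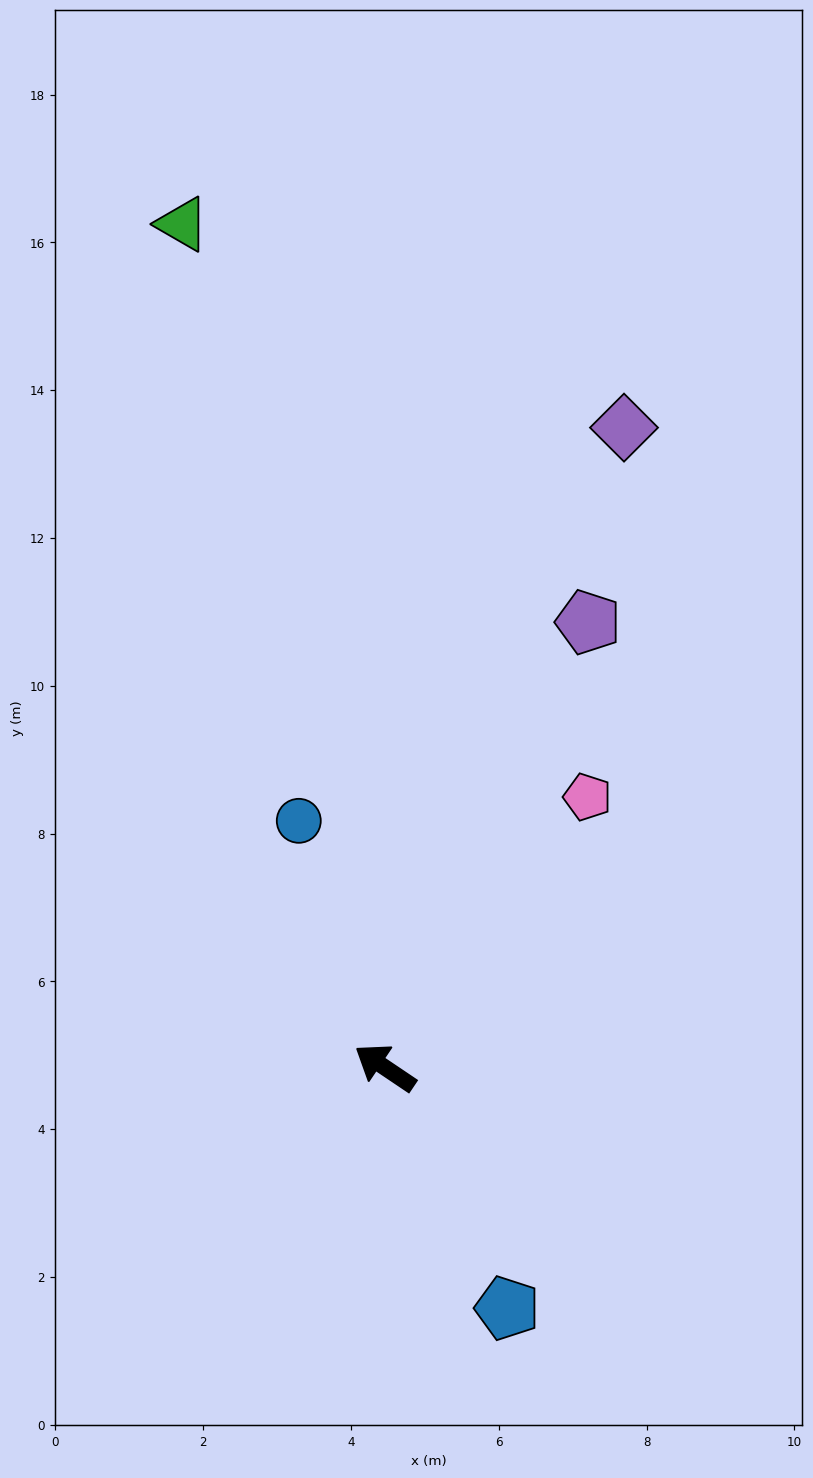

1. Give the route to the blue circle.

turn right 37°, forward 3.5 m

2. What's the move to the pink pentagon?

turn right 93°, forward 4.6 m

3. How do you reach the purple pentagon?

turn right 81°, forward 6.6 m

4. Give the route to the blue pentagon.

turn left 151°, forward 3.7 m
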